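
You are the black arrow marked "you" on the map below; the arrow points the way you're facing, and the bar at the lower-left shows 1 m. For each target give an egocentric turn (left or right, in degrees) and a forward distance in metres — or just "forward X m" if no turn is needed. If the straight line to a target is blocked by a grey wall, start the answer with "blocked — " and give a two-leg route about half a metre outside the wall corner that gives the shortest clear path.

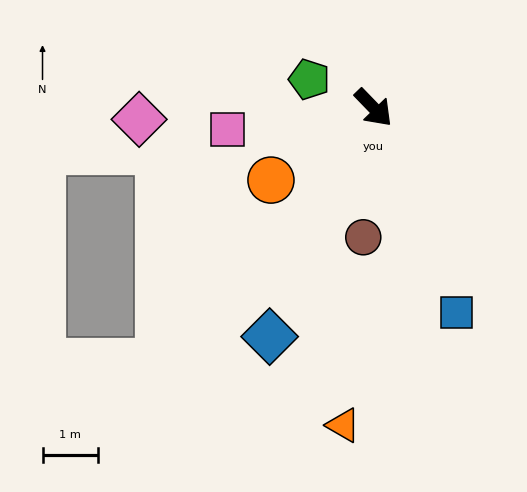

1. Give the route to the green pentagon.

turn right 158°, forward 1.3 m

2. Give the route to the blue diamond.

turn right 68°, forward 4.5 m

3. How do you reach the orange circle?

turn right 99°, forward 2.3 m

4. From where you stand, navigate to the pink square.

turn right 126°, forward 2.6 m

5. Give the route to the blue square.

turn right 22°, forward 4.0 m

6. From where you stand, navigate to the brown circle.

turn right 49°, forward 2.3 m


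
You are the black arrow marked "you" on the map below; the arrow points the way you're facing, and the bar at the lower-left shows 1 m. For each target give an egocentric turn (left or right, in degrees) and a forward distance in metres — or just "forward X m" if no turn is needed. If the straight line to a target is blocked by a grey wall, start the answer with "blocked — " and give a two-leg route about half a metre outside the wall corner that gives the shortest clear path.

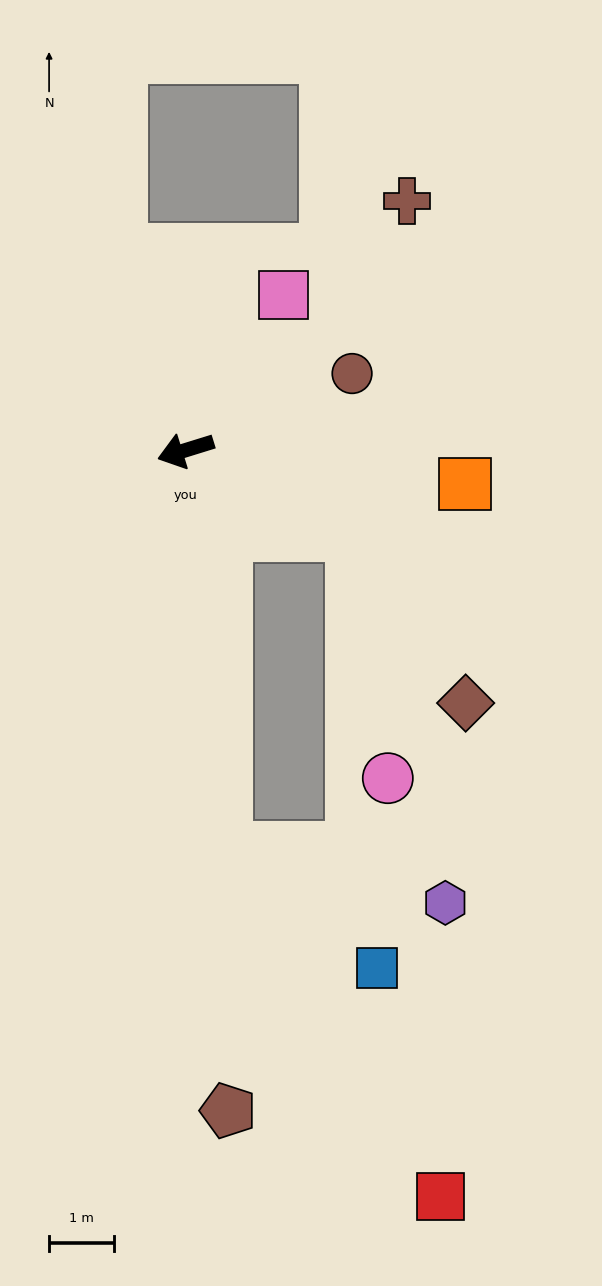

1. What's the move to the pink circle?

blocked — turn left 136°, forward 2.9 m, then turn right 55°, forward 3.8 m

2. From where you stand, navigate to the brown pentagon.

turn left 76°, forward 10.2 m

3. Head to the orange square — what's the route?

turn left 156°, forward 4.3 m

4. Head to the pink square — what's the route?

turn right 139°, forward 2.8 m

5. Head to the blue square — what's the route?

blocked — turn left 78°, forward 6.2 m, then turn left 47°, forward 3.0 m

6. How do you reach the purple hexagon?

blocked — turn left 78°, forward 6.2 m, then turn left 71°, forward 3.5 m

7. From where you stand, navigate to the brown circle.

turn right 172°, forward 2.8 m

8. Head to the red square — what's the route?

blocked — turn left 78°, forward 6.2 m, then turn left 27°, forward 6.3 m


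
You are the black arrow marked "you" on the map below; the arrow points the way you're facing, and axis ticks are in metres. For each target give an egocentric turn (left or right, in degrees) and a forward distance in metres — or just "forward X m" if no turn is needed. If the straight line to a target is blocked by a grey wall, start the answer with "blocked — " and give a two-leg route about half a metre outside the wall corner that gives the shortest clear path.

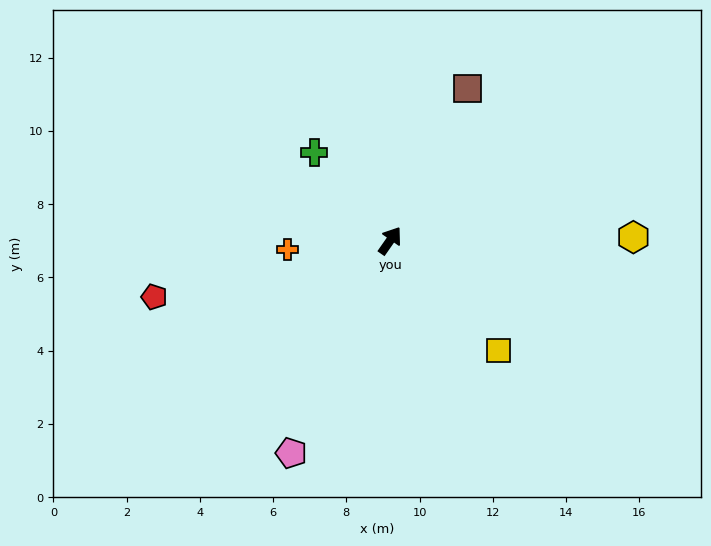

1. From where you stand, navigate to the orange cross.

turn left 130°, forward 2.8 m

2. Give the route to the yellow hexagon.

turn right 54°, forward 6.6 m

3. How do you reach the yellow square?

turn right 101°, forward 4.2 m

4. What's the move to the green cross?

turn left 76°, forward 3.2 m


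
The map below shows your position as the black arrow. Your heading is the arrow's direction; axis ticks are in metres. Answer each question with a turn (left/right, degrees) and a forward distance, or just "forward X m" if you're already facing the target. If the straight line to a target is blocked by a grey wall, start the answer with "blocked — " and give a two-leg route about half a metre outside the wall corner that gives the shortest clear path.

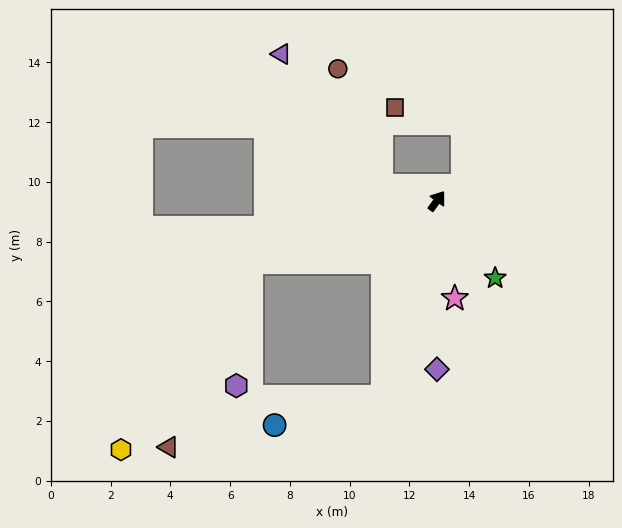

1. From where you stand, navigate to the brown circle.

blocked — turn left 112°, forward 1.9 m, then turn right 56°, forward 4.2 m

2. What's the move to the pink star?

turn right 134°, forward 3.3 m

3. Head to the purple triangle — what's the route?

blocked — turn left 112°, forward 1.9 m, then turn right 39°, forward 5.5 m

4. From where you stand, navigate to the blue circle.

blocked — turn right 159°, forward 6.8 m, then turn right 61°, forward 3.8 m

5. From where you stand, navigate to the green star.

turn right 107°, forward 3.2 m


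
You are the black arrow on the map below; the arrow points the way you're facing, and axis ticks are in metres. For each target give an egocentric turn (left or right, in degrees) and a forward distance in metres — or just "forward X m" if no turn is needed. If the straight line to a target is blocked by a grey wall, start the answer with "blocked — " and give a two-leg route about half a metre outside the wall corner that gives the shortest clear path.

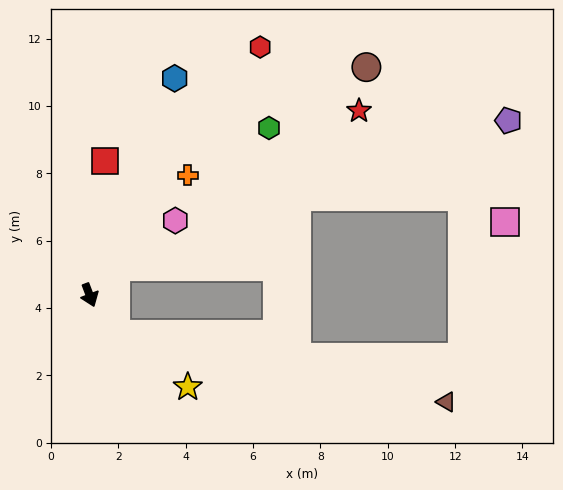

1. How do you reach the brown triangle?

blocked — turn left 13°, forward 1.4 m, then turn left 45°, forward 10.0 m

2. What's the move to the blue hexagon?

turn left 138°, forward 6.9 m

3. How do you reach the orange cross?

turn left 120°, forward 4.6 m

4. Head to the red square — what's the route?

turn left 153°, forward 4.0 m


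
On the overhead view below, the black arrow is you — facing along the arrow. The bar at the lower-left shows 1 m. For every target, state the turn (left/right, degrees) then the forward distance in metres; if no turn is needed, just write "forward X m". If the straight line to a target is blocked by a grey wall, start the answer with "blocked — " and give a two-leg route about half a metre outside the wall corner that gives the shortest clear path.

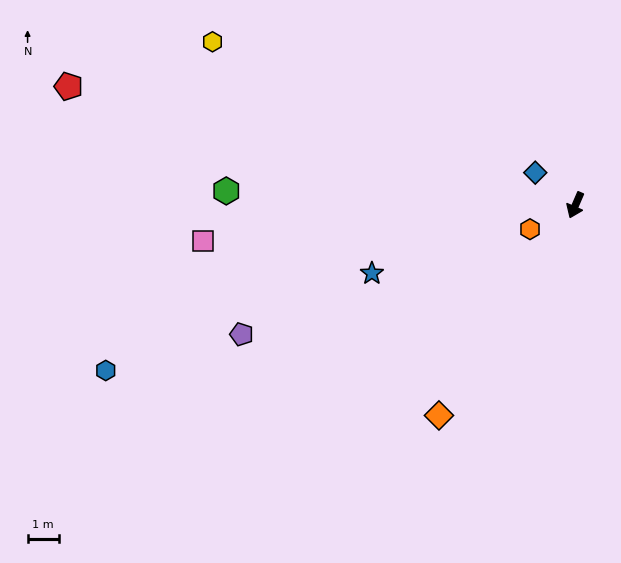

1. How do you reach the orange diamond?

turn right 10°, forward 8.1 m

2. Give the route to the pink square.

turn right 61°, forward 12.1 m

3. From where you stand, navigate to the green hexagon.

turn right 69°, forward 11.3 m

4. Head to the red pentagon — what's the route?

turn right 80°, forward 16.8 m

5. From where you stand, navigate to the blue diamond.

turn right 106°, forward 1.7 m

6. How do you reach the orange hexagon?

turn right 39°, forward 1.7 m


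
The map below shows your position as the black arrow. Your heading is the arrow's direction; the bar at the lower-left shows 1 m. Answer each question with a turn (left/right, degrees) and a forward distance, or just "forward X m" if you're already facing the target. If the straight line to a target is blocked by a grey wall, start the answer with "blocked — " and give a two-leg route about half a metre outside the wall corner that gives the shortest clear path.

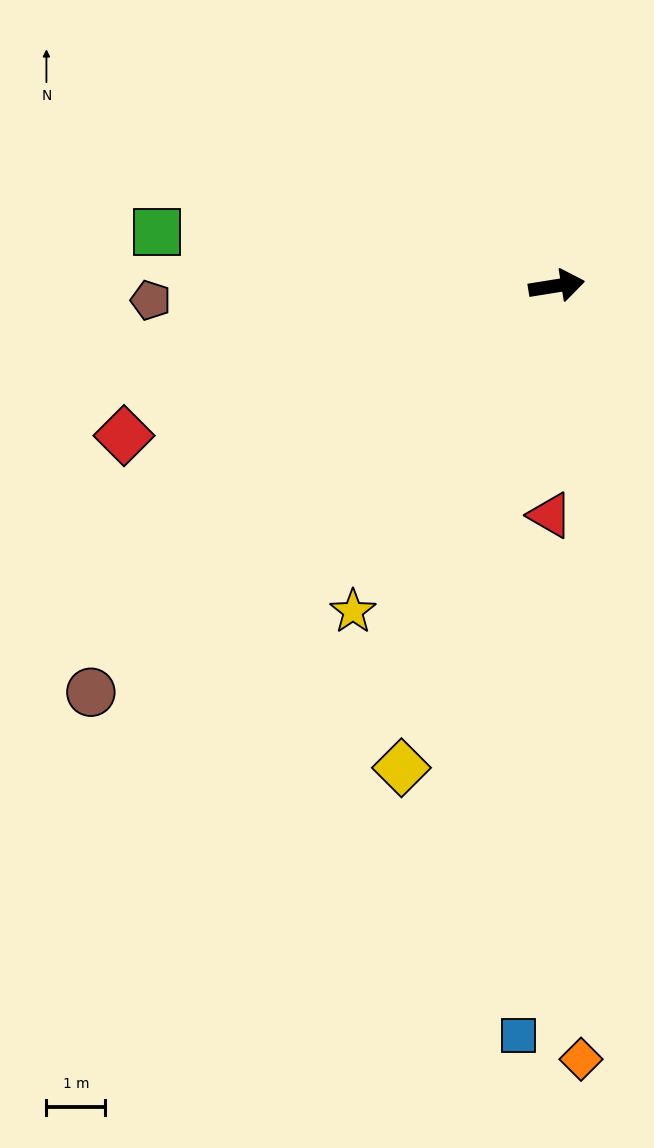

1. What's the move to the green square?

turn left 163°, forward 6.8 m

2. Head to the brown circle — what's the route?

turn right 148°, forward 10.5 m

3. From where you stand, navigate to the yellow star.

turn right 131°, forward 6.5 m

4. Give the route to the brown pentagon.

turn left 173°, forward 6.9 m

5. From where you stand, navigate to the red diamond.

turn right 170°, forward 7.8 m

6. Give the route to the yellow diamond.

turn right 117°, forward 8.6 m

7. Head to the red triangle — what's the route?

turn right 101°, forward 3.9 m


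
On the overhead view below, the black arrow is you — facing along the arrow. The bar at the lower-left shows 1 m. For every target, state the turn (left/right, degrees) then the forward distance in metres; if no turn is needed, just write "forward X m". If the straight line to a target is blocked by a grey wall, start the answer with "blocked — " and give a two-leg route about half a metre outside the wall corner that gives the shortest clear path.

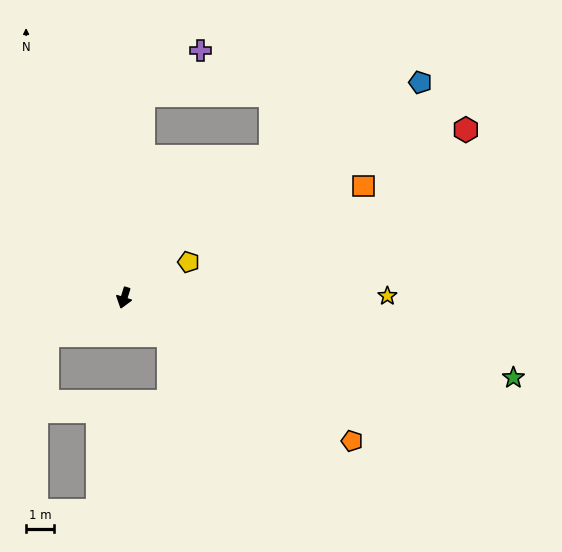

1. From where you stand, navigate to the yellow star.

turn left 108°, forward 9.4 m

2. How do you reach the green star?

turn left 96°, forward 14.2 m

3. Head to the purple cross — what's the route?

blocked — turn right 168°, forward 7.3 m, then turn right 46°, forward 2.6 m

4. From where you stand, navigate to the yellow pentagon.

turn left 136°, forward 2.6 m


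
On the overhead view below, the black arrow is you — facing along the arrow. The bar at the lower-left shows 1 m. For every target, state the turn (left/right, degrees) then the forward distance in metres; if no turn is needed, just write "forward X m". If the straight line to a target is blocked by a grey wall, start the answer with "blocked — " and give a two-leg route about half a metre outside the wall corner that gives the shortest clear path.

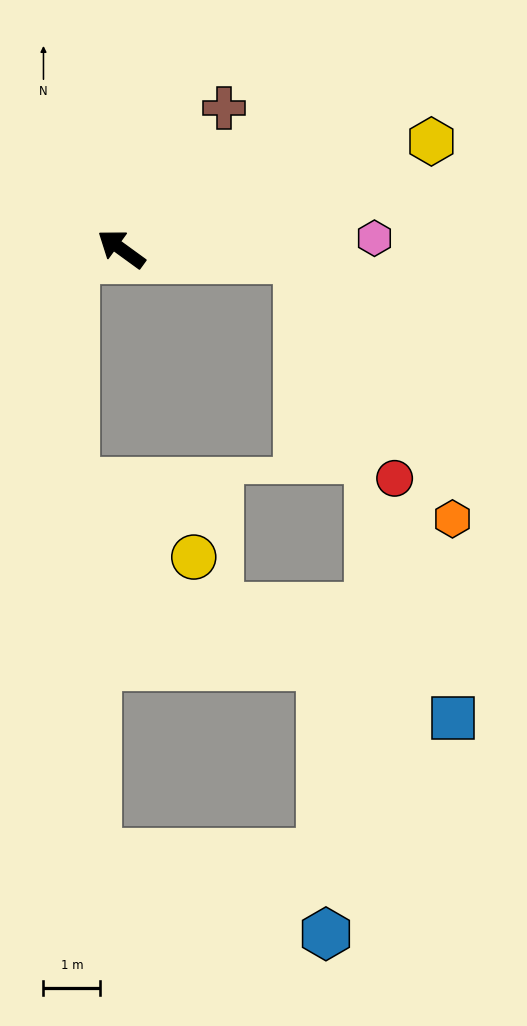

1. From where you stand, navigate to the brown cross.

turn right 90°, forward 3.1 m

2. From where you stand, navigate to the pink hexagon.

turn right 142°, forward 4.5 m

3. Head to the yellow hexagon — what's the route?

turn right 125°, forward 5.8 m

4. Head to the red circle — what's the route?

blocked — turn right 147°, forward 3.1 m, then turn right 63°, forward 4.2 m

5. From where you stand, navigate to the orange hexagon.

blocked — turn right 147°, forward 3.1 m, then turn right 56°, forward 5.3 m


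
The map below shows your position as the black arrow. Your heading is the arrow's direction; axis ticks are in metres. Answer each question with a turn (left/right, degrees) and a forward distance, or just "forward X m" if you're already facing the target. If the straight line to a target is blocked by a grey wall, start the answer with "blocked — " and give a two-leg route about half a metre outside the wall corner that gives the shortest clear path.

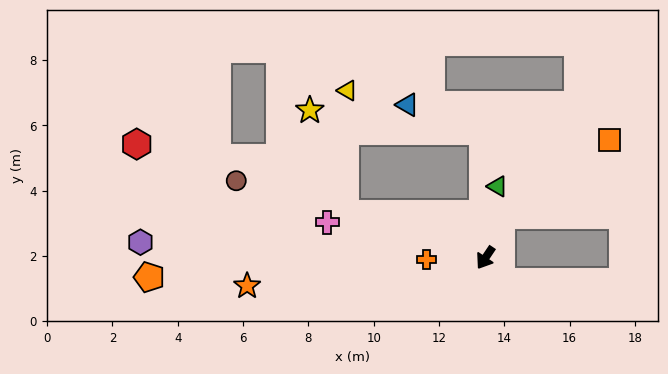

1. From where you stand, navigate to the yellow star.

blocked — turn right 74°, forward 4.5 m, then turn right 53°, forward 3.3 m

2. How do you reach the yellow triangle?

blocked — turn right 74°, forward 4.5 m, then turn right 73°, forward 3.8 m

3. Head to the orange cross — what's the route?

turn right 54°, forward 1.8 m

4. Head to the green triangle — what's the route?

turn right 156°, forward 2.2 m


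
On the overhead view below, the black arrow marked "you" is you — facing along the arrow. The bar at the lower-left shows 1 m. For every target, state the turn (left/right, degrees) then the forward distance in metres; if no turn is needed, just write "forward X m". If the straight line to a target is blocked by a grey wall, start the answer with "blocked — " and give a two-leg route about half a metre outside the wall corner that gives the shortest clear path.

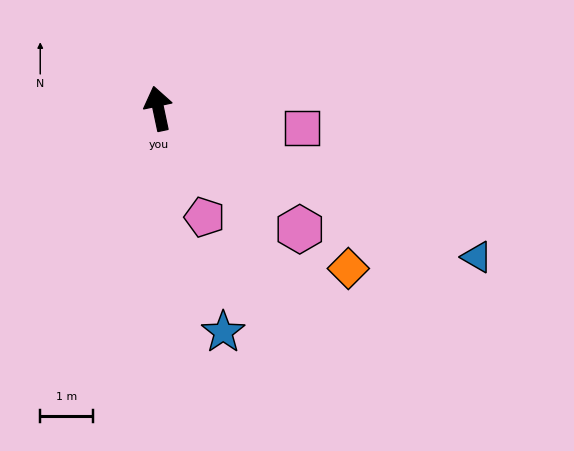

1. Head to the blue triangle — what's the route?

turn right 127°, forward 6.7 m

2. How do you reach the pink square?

turn right 110°, forward 2.8 m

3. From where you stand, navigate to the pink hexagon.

turn right 142°, forward 3.6 m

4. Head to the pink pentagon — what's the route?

turn right 169°, forward 2.3 m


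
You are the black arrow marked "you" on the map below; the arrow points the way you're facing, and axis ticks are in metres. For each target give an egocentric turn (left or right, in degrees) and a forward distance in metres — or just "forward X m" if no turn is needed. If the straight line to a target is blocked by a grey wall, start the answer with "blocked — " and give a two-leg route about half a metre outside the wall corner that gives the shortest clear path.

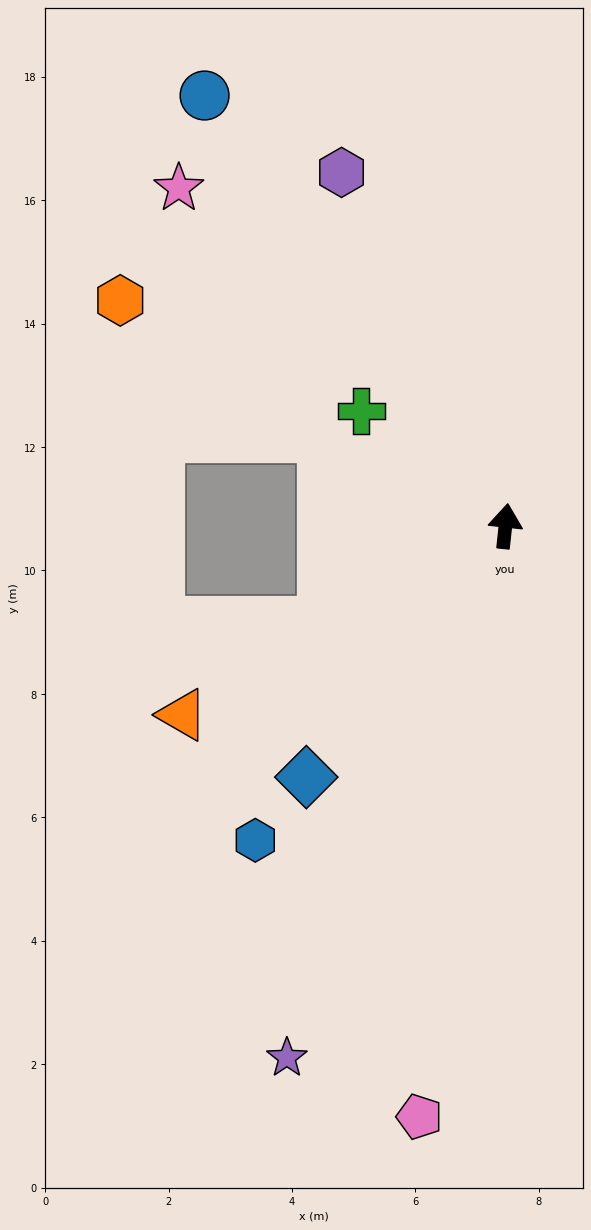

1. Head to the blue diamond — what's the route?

turn left 148°, forward 5.2 m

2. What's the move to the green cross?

turn left 57°, forward 3.0 m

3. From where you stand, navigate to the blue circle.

turn left 41°, forward 8.5 m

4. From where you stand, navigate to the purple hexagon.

turn left 31°, forward 6.3 m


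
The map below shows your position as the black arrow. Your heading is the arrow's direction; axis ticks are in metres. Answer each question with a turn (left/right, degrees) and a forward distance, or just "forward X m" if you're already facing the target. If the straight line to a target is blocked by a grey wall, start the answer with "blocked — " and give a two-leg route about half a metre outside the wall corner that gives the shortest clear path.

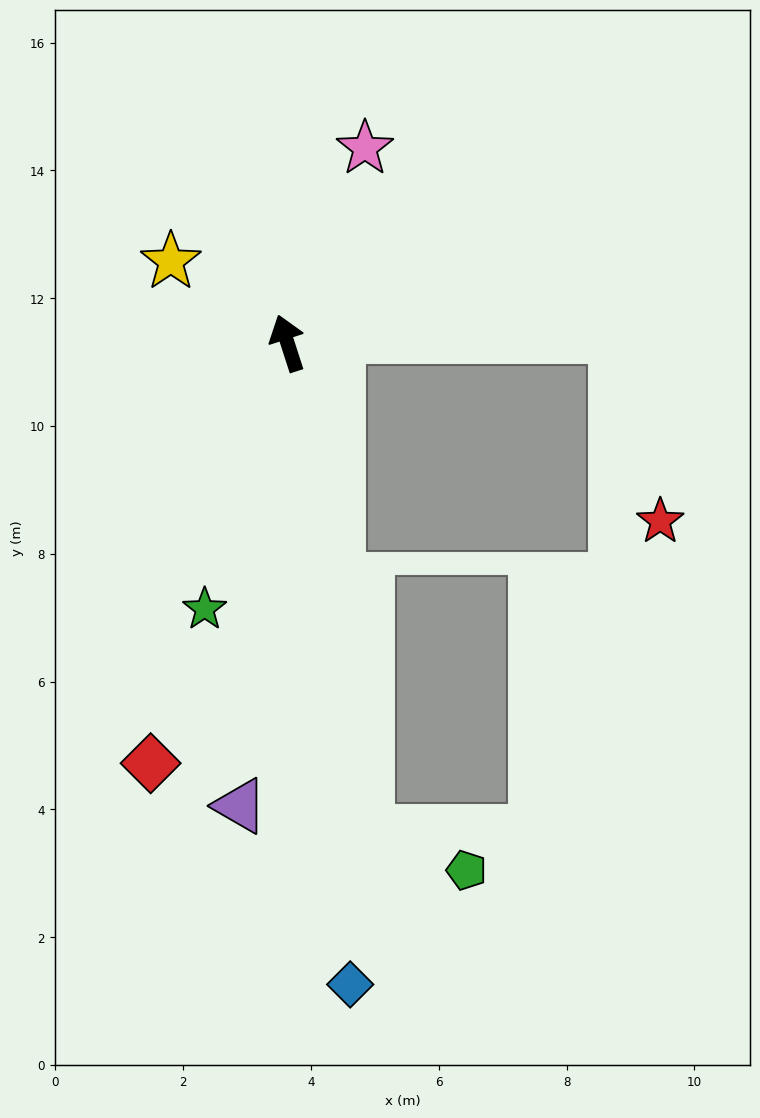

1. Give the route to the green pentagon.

blocked — turn left 171°, forward 7.7 m, then turn left 60°, forward 1.7 m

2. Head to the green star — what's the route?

turn left 145°, forward 4.4 m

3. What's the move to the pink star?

turn right 40°, forward 3.3 m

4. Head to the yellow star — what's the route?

turn left 37°, forward 2.2 m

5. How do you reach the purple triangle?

turn left 156°, forward 7.3 m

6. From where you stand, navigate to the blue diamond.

turn left 168°, forward 10.1 m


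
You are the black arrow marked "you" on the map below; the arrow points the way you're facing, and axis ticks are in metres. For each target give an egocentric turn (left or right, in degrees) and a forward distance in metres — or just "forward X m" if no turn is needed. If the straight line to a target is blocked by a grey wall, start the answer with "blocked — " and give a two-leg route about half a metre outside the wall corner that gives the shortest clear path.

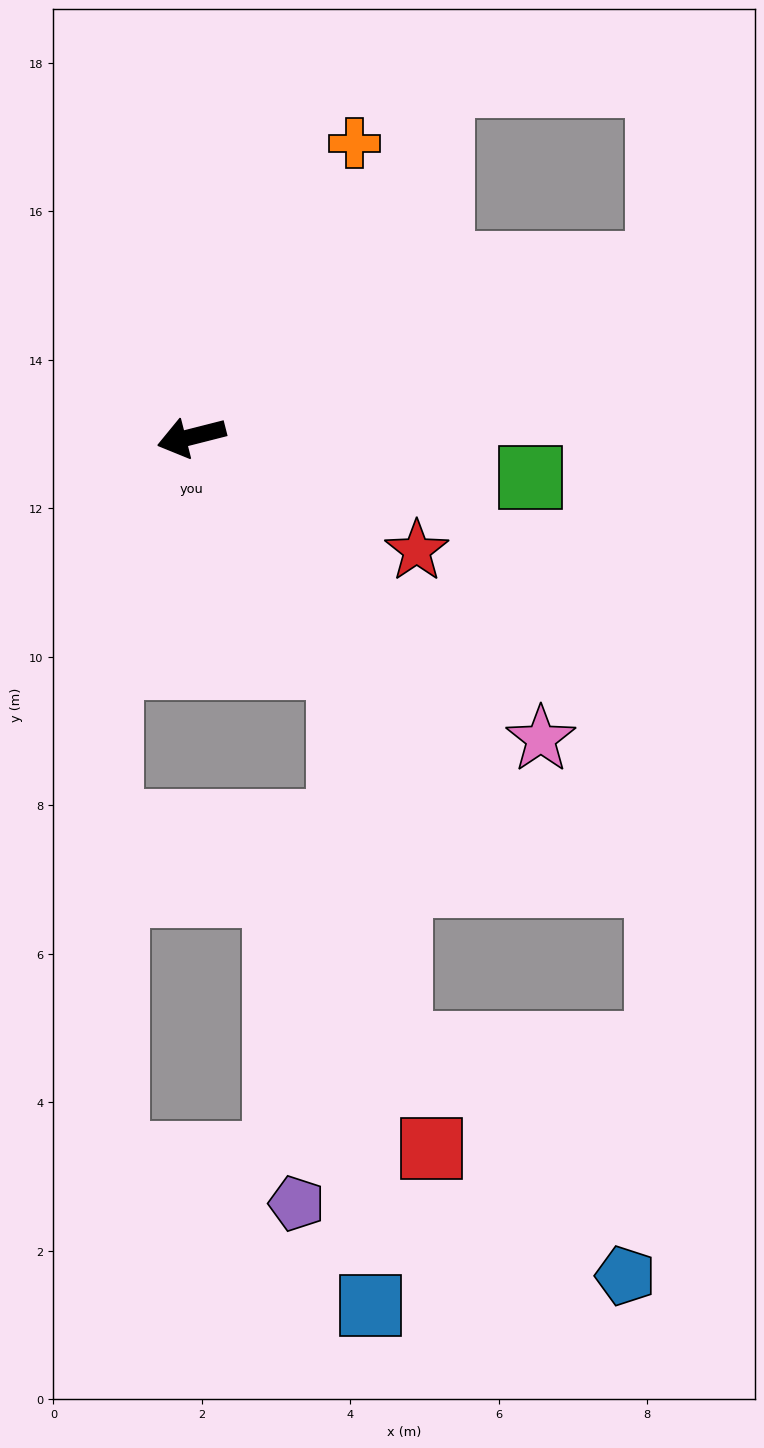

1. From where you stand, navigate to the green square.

turn left 159°, forward 4.6 m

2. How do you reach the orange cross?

turn right 133°, forward 4.5 m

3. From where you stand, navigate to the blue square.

blocked — turn left 108°, forward 3.7 m, then turn right 29°, forward 8.6 m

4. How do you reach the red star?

turn left 139°, forward 3.4 m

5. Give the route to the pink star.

turn left 125°, forward 6.2 m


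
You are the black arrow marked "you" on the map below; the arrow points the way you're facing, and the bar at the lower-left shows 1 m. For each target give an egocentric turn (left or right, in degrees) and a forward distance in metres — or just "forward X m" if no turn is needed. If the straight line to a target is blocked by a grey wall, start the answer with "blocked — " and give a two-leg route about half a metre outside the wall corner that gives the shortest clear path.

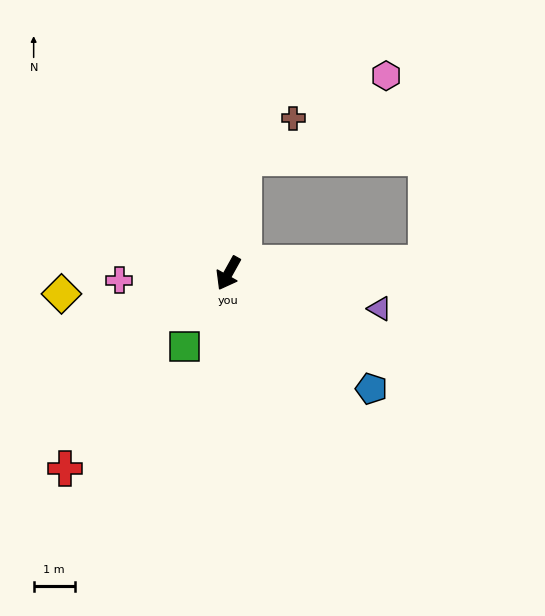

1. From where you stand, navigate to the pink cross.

turn right 57°, forward 2.7 m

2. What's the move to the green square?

forward 2.1 m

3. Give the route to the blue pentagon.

turn left 80°, forward 4.5 m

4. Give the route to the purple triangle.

turn left 106°, forward 3.8 m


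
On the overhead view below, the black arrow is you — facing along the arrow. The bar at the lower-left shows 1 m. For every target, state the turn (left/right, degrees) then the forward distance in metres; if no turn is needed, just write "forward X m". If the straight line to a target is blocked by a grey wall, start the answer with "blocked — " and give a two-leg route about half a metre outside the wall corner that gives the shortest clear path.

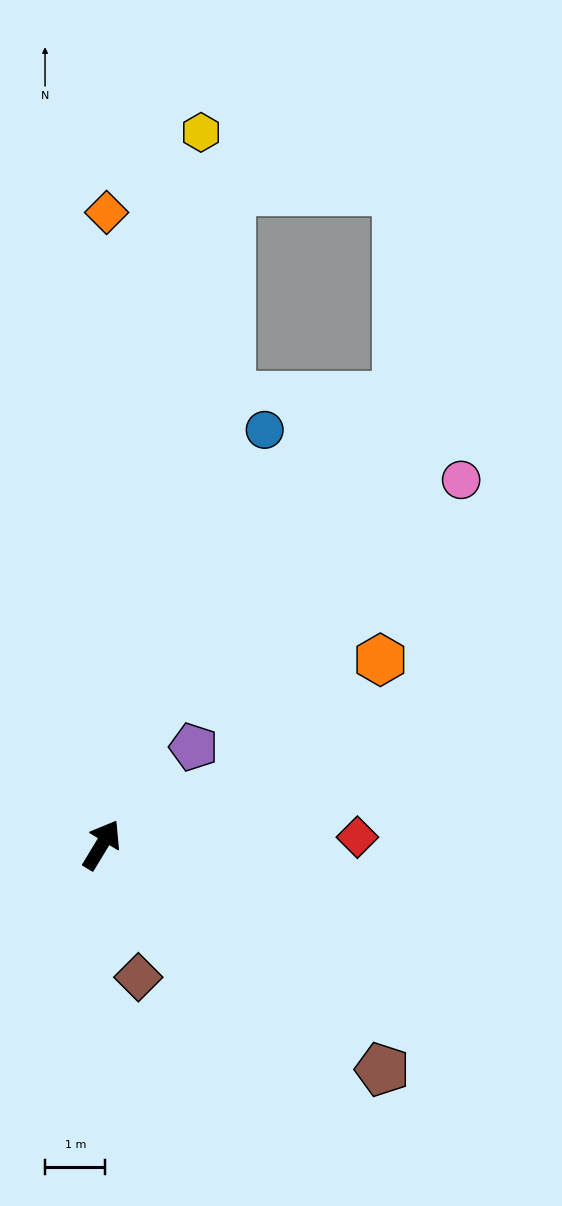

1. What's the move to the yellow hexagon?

turn left 23°, forward 11.9 m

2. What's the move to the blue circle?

turn left 10°, forward 7.4 m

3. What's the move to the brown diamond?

turn right 133°, forward 2.3 m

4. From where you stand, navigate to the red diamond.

turn right 57°, forward 4.2 m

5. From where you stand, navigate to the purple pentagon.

turn right 12°, forward 2.2 m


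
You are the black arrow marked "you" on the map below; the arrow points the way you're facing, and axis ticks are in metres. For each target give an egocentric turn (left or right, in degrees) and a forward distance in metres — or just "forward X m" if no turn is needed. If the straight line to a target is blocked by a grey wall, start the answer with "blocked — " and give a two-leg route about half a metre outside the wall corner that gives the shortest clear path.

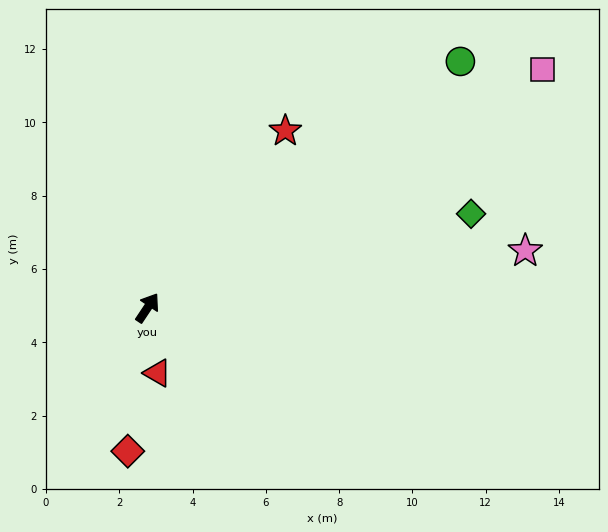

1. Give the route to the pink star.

turn right 48°, forward 10.4 m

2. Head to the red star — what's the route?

turn right 4°, forward 6.1 m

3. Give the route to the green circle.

turn right 18°, forward 10.9 m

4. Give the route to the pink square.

turn right 25°, forward 12.6 m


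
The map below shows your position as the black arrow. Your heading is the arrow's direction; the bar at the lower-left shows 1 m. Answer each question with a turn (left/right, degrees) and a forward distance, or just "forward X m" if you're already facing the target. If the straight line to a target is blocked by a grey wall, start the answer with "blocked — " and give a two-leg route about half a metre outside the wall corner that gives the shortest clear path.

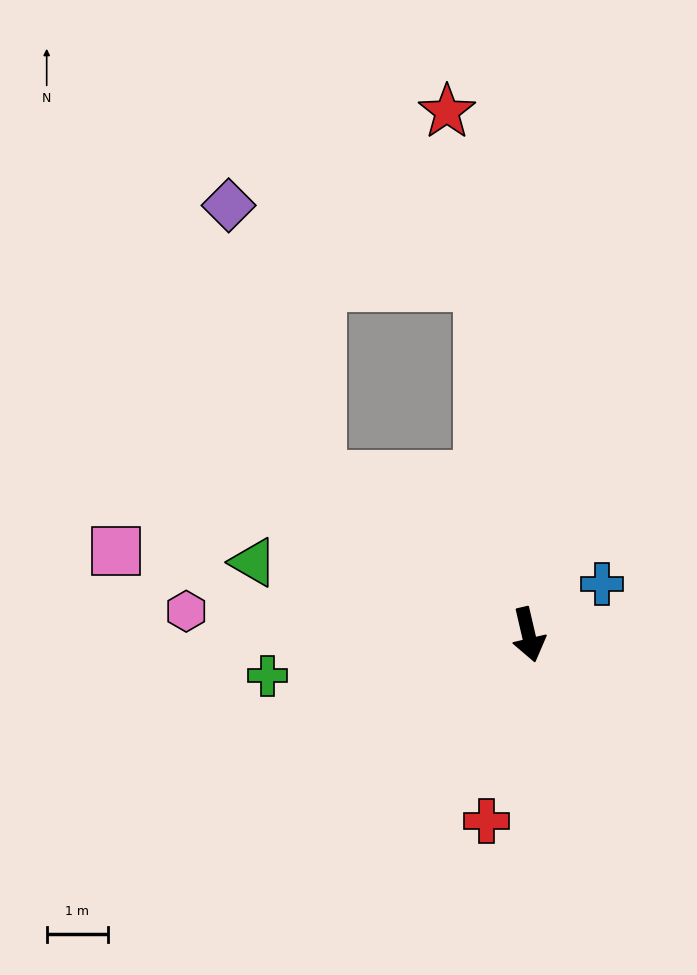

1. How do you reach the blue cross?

turn left 111°, forward 1.5 m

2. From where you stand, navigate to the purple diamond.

blocked — turn right 140°, forward 4.3 m, then turn right 34°, forward 4.7 m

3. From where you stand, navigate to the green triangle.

turn right 118°, forward 4.6 m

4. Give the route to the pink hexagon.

turn right 107°, forward 5.6 m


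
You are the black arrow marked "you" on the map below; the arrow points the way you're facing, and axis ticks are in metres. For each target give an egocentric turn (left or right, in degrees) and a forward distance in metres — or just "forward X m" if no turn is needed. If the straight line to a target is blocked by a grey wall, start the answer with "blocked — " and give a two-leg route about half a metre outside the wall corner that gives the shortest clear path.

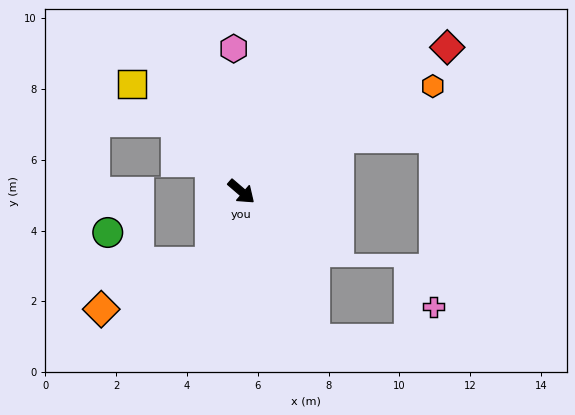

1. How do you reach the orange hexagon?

turn left 69°, forward 6.2 m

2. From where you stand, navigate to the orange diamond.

blocked — turn right 74°, forward 2.2 m, then turn right 42°, forward 3.3 m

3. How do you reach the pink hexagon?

turn left 134°, forward 4.0 m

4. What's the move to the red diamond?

turn left 76°, forward 7.1 m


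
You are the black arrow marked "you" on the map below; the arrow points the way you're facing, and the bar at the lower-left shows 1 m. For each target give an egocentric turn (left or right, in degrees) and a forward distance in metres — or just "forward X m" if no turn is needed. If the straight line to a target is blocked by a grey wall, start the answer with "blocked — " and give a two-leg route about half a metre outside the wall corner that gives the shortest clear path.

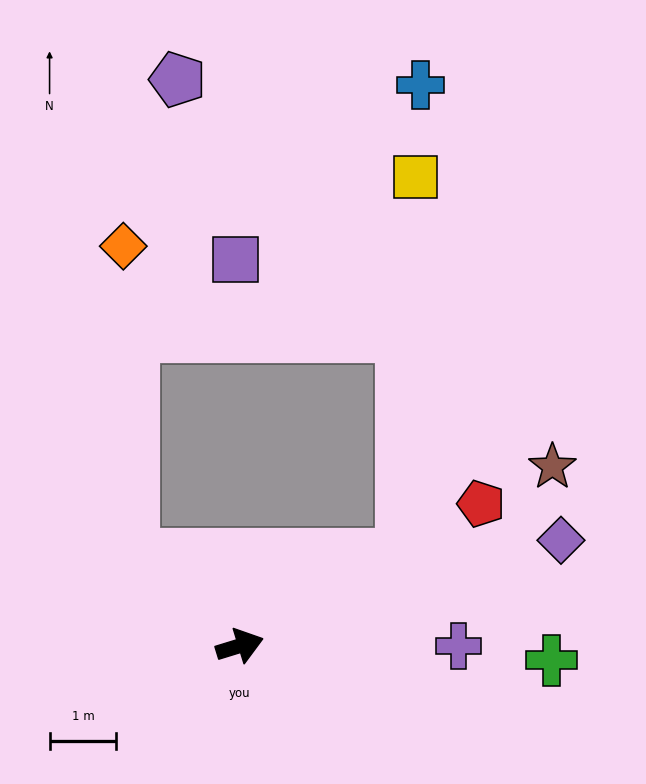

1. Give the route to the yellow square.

blocked — turn left 11°, forward 2.8 m, then turn left 60°, forward 5.7 m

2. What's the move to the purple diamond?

forward 5.1 m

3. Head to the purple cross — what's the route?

turn right 17°, forward 3.3 m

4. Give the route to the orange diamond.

blocked — turn left 124°, forward 2.1 m, then turn right 50°, forward 4.7 m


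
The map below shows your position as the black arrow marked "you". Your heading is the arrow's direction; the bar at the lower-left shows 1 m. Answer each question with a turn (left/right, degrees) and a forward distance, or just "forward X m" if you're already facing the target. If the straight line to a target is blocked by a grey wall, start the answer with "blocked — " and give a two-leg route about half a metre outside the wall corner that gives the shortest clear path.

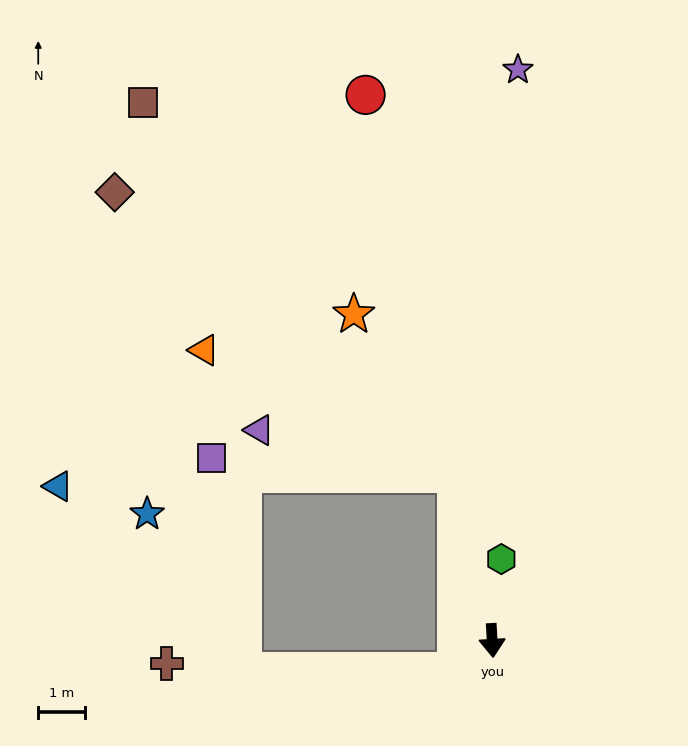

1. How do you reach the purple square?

blocked — turn right 171°, forward 3.7 m, then turn left 74°, forward 5.3 m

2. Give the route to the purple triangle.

blocked — turn right 171°, forward 3.7 m, then turn left 66°, forward 4.4 m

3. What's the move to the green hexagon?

turn left 170°, forward 1.8 m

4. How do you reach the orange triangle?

blocked — turn right 171°, forward 3.7 m, then turn left 52°, forward 6.1 m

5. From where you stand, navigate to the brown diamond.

blocked — turn right 171°, forward 3.7 m, then turn left 38°, forward 9.6 m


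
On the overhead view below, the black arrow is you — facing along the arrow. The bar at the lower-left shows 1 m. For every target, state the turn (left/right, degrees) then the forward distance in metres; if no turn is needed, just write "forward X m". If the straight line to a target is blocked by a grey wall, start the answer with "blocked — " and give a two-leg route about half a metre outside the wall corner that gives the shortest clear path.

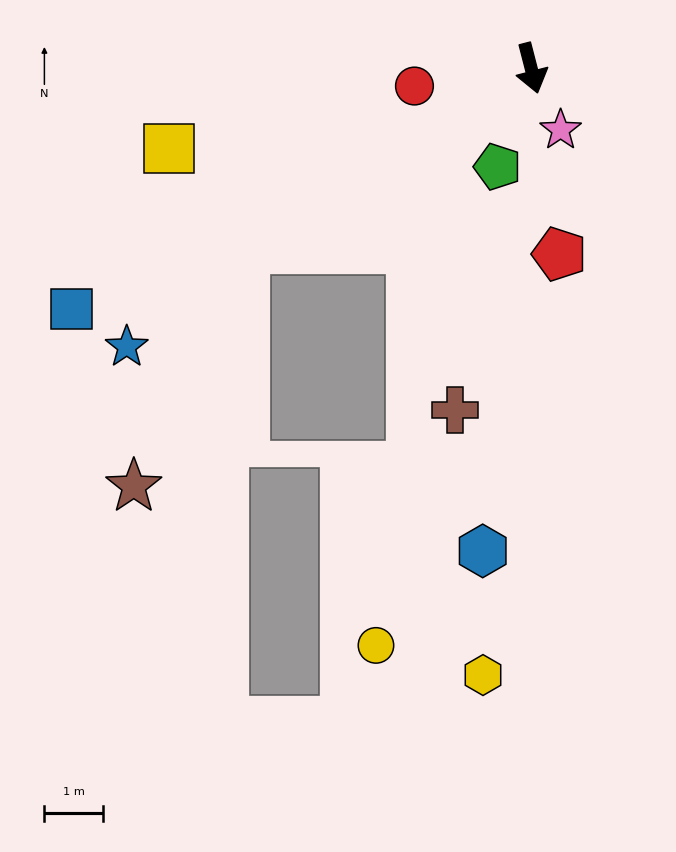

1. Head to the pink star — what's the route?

turn left 11°, forward 1.2 m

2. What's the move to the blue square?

turn right 77°, forward 8.8 m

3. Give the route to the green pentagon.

turn right 33°, forward 1.8 m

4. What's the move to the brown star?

blocked — turn right 72°, forward 5.7 m, then turn left 33°, forward 4.5 m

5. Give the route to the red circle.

turn right 96°, forward 2.0 m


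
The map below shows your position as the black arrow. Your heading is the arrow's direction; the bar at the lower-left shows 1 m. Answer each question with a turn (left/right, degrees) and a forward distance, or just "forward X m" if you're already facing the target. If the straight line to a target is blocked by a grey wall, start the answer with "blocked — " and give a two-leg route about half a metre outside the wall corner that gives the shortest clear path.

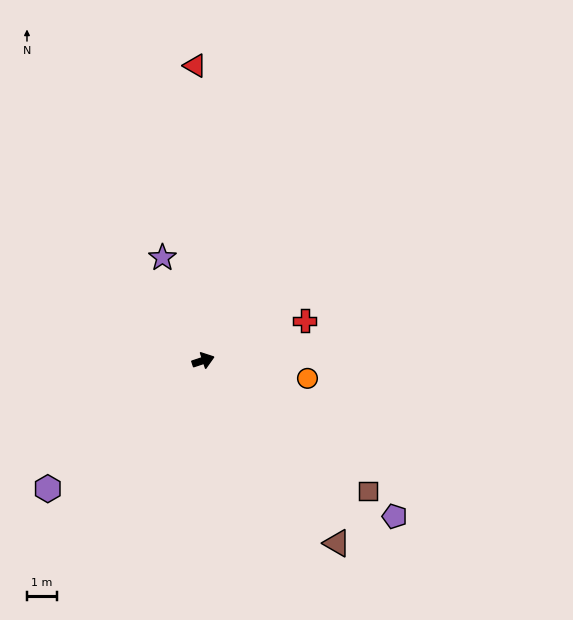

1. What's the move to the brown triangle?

turn right 72°, forward 7.5 m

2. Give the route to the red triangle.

turn left 73°, forward 9.8 m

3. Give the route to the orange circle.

turn right 28°, forward 3.5 m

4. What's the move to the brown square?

turn right 57°, forward 7.0 m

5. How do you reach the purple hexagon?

turn right 159°, forward 6.7 m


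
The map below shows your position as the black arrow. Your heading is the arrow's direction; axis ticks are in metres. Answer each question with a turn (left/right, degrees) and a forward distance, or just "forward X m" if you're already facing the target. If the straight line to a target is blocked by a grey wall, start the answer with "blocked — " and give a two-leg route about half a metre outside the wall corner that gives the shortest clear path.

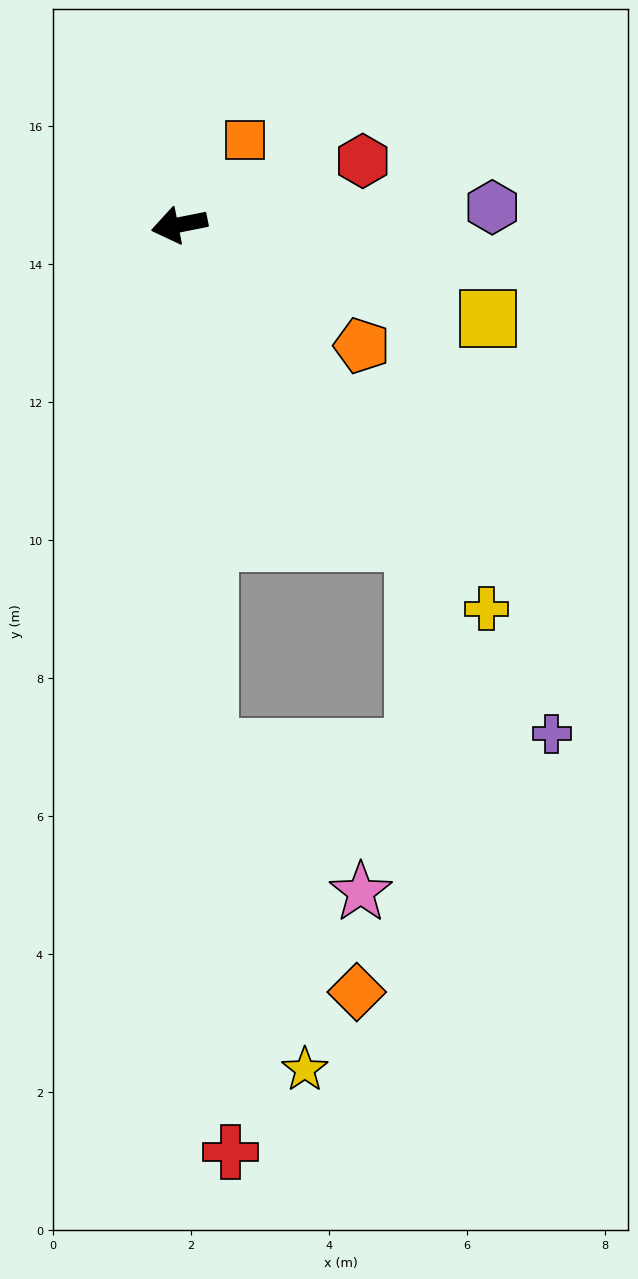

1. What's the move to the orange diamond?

blocked — turn left 82°, forward 7.6 m, then turn left 28°, forward 4.1 m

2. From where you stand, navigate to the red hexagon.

turn right 172°, forward 2.8 m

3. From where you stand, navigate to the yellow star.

blocked — turn left 82°, forward 7.6 m, then turn left 13°, forward 4.9 m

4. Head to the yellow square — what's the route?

turn left 152°, forward 4.7 m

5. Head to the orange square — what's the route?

turn right 139°, forward 1.6 m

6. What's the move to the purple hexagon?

turn left 172°, forward 4.5 m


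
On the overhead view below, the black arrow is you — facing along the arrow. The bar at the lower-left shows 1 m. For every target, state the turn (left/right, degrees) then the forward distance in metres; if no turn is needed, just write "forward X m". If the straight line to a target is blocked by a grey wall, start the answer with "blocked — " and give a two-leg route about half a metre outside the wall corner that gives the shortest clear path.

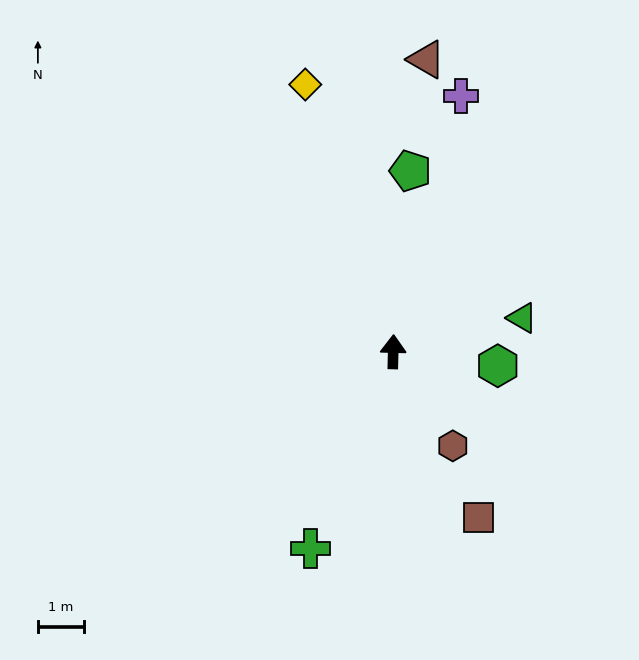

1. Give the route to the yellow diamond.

turn left 20°, forward 6.2 m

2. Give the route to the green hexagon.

turn right 96°, forward 2.3 m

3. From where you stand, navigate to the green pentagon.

turn right 4°, forward 4.0 m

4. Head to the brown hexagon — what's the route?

turn right 146°, forward 2.4 m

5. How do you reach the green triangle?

turn right 74°, forward 2.9 m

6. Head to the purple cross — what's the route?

turn right 13°, forward 5.8 m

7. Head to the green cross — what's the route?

turn left 159°, forward 4.7 m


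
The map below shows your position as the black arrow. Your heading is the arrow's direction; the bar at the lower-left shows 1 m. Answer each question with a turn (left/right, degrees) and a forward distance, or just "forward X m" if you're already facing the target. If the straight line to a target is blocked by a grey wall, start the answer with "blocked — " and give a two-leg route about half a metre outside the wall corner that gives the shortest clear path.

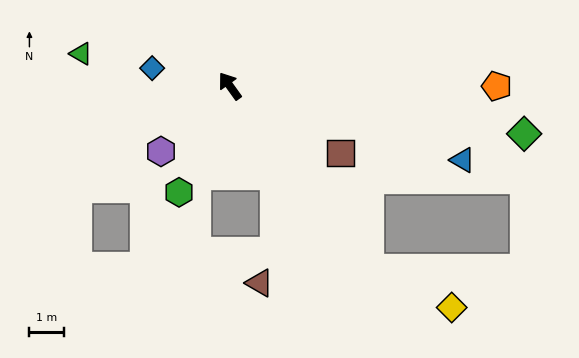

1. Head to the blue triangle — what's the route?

turn right 143°, forward 7.1 m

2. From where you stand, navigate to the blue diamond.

turn left 41°, forward 2.3 m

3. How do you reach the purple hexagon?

turn left 98°, forward 2.8 m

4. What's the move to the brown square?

turn right 157°, forward 3.8 m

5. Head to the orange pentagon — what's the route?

turn right 126°, forward 7.8 m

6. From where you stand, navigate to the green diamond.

turn right 135°, forward 8.7 m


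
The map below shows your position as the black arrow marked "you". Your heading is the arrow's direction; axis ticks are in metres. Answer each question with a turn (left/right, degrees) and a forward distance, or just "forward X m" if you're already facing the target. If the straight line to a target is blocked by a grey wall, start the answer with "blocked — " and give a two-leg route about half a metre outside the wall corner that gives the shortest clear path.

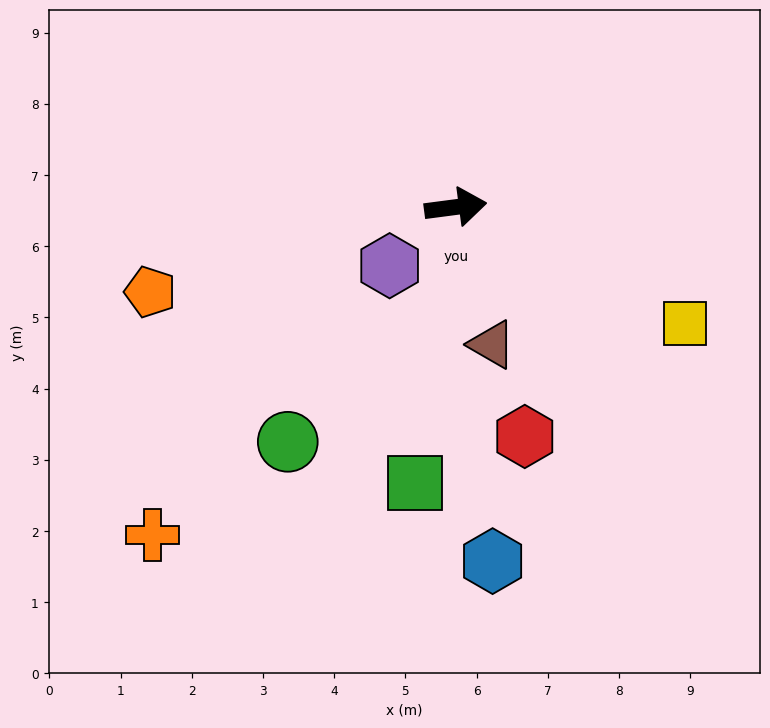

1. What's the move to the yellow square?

turn right 34°, forward 3.6 m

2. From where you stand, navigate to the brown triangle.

turn right 83°, forward 2.0 m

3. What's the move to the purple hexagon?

turn right 146°, forward 1.2 m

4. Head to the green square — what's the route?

turn right 106°, forward 3.9 m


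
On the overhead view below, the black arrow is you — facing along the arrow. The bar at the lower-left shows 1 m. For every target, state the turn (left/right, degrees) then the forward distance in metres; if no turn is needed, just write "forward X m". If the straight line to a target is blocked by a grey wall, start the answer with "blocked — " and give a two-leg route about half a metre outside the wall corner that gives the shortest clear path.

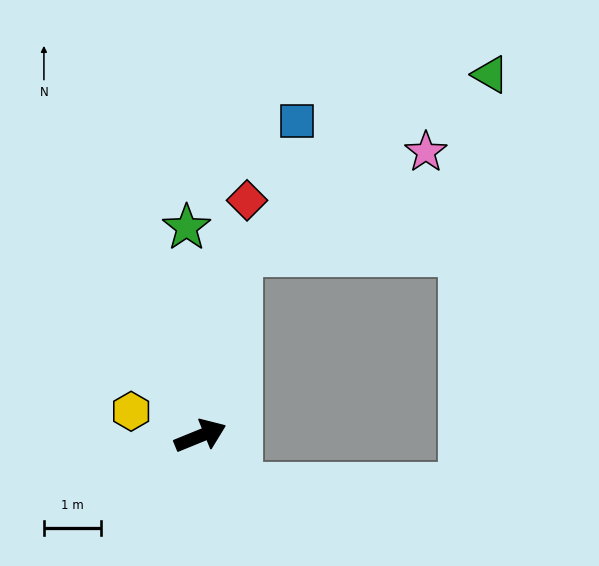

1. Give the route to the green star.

turn left 72°, forward 3.6 m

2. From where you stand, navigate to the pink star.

blocked — turn left 56°, forward 3.3 m, then turn right 50°, forward 3.7 m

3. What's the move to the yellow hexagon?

turn left 138°, forward 1.3 m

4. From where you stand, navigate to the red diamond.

turn left 57°, forward 4.2 m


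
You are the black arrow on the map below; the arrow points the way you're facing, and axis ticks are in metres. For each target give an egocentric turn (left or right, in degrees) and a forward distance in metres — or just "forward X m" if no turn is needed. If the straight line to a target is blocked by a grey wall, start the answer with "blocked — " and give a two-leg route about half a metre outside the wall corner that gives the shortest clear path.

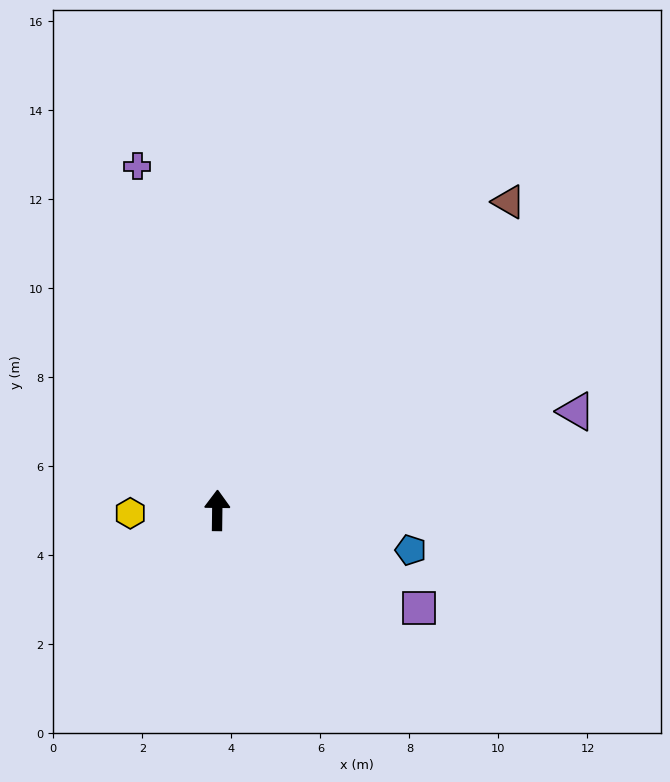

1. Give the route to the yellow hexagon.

turn left 93°, forward 2.0 m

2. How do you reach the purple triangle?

turn right 74°, forward 8.4 m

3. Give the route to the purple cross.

turn left 14°, forward 7.9 m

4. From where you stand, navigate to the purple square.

turn right 115°, forward 5.0 m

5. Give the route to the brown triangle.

turn right 43°, forward 9.5 m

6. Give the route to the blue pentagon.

turn right 101°, forward 4.4 m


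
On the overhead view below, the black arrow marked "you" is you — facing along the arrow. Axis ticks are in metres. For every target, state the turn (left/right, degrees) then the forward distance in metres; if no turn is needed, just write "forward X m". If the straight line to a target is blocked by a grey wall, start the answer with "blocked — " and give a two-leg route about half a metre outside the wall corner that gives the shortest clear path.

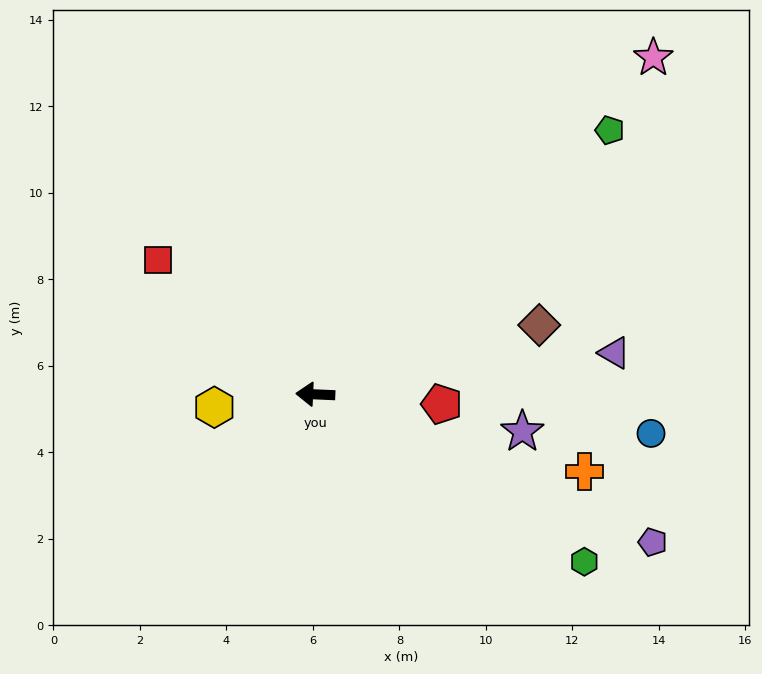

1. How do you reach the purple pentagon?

turn left 159°, forward 8.5 m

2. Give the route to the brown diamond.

turn right 160°, forward 5.4 m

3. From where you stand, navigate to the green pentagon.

turn right 136°, forward 9.1 m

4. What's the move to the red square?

turn right 38°, forward 4.8 m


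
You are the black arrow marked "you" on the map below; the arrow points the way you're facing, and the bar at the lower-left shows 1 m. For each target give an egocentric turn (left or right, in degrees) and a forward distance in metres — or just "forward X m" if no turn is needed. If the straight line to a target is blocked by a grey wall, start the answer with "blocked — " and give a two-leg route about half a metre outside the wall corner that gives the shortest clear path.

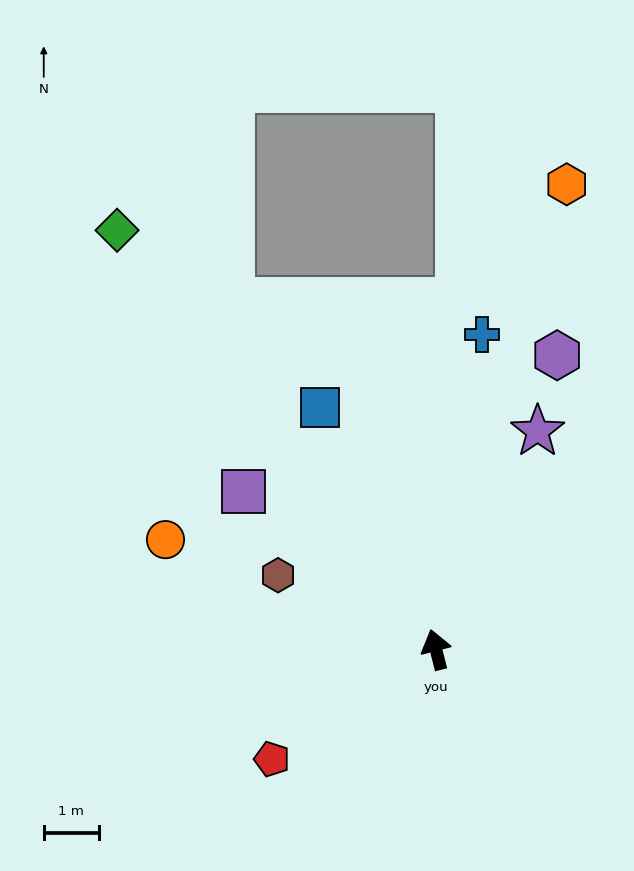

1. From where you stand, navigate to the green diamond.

turn left 23°, forward 9.6 m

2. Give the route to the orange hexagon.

turn right 30°, forward 8.8 m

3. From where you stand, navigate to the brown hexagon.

turn left 50°, forward 3.2 m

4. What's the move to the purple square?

turn left 36°, forward 4.5 m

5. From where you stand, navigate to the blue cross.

turn right 23°, forward 5.8 m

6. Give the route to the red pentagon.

turn left 109°, forward 3.6 m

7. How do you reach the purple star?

turn right 39°, forward 4.4 m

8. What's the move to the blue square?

turn left 11°, forward 4.9 m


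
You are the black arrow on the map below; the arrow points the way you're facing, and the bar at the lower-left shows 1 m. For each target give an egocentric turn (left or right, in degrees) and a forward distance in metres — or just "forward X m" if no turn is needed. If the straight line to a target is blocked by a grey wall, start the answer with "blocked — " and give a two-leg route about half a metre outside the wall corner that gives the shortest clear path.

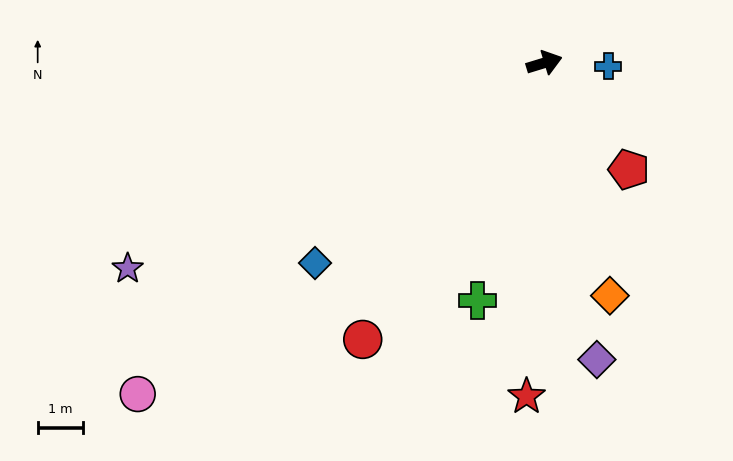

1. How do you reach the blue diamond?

turn right 156°, forward 6.6 m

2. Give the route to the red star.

turn right 110°, forward 7.3 m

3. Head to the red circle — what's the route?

turn right 140°, forward 7.2 m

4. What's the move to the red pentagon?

turn right 69°, forward 3.0 m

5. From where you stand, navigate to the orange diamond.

turn right 91°, forward 5.3 m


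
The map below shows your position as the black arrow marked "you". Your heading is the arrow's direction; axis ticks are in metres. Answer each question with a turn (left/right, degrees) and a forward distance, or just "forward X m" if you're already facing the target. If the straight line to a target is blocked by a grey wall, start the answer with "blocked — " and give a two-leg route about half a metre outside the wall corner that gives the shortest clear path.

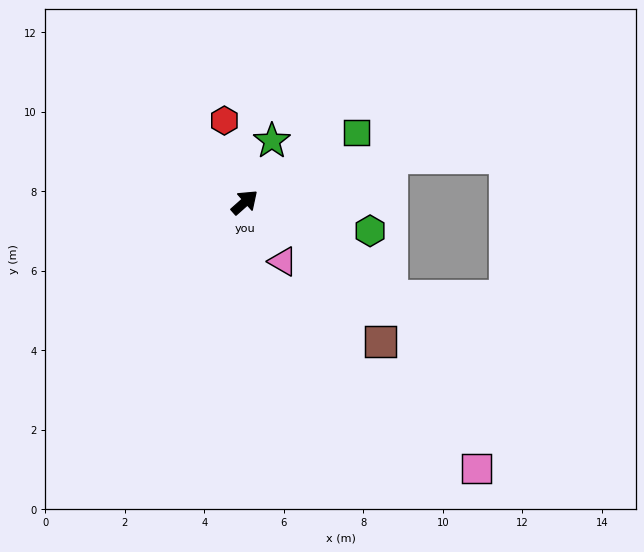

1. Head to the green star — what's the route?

turn left 25°, forward 1.7 m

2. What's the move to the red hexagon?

turn left 62°, forward 2.1 m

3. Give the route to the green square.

turn right 10°, forward 3.3 m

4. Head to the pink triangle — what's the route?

turn right 99°, forward 1.8 m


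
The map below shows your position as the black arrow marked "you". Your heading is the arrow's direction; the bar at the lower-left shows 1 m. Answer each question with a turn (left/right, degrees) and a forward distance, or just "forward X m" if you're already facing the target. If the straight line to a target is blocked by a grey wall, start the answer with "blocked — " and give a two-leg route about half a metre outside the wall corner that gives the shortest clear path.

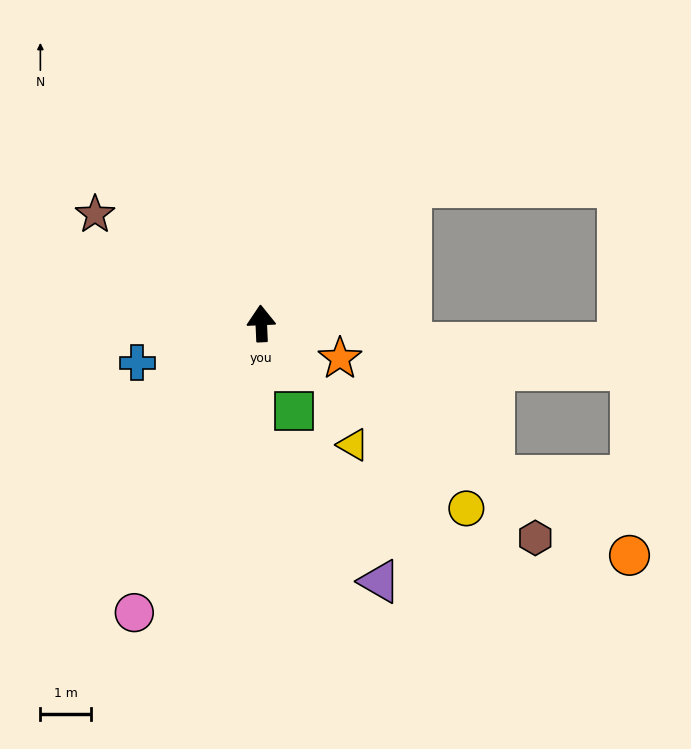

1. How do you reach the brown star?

turn left 54°, forward 3.9 m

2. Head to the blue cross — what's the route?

turn left 105°, forward 2.6 m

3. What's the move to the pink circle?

turn left 154°, forward 6.2 m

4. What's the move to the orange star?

turn right 117°, forward 1.7 m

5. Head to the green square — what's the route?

turn right 162°, forward 1.8 m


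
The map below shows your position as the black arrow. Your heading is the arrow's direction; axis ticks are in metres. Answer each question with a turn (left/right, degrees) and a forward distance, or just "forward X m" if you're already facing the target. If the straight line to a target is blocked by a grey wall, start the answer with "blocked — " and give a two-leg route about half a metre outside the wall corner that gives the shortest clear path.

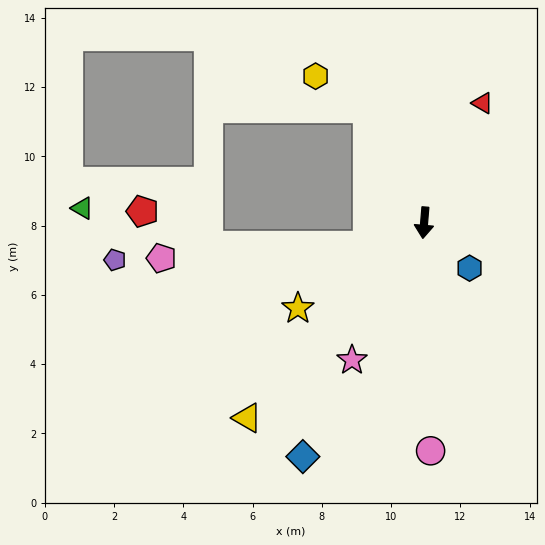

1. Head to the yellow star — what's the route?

turn right 51°, forward 4.4 m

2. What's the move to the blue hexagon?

turn left 50°, forward 1.9 m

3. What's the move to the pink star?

turn right 23°, forward 4.5 m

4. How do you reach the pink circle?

turn left 6°, forward 6.6 m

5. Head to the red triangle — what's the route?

turn left 159°, forward 3.8 m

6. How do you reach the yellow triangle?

turn right 37°, forward 7.6 m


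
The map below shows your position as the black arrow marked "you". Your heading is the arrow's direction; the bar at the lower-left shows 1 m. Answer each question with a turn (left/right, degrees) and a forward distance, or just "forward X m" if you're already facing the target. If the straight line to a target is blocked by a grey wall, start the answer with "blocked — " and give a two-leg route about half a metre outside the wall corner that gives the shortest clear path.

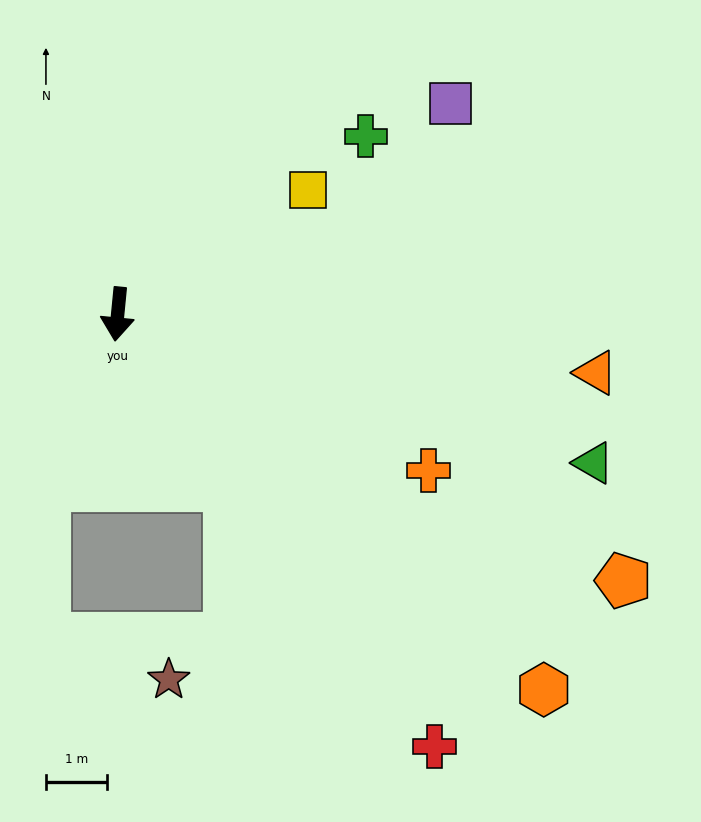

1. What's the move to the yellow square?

turn left 129°, forward 3.7 m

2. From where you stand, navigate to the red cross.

turn left 42°, forward 8.8 m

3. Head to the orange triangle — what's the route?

turn left 89°, forward 7.9 m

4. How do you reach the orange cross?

turn left 69°, forward 5.7 m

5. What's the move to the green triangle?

turn left 78°, forward 8.2 m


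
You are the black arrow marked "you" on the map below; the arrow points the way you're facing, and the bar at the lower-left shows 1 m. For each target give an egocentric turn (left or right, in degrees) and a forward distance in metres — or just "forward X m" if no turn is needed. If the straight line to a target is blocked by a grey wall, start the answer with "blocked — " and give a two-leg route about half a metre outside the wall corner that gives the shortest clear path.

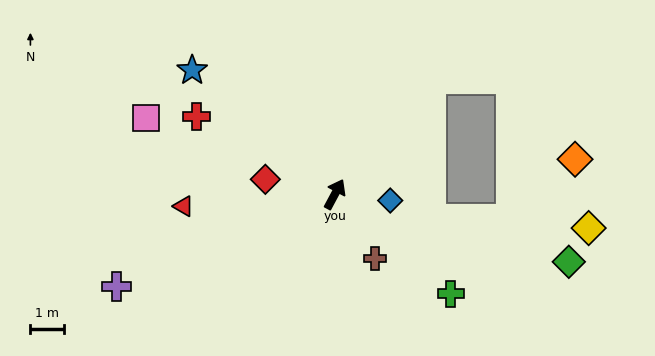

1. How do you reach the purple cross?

turn left 141°, forward 7.0 m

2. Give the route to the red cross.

turn left 89°, forward 4.7 m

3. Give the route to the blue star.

turn left 77°, forward 5.6 m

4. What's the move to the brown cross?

turn right 120°, forward 2.2 m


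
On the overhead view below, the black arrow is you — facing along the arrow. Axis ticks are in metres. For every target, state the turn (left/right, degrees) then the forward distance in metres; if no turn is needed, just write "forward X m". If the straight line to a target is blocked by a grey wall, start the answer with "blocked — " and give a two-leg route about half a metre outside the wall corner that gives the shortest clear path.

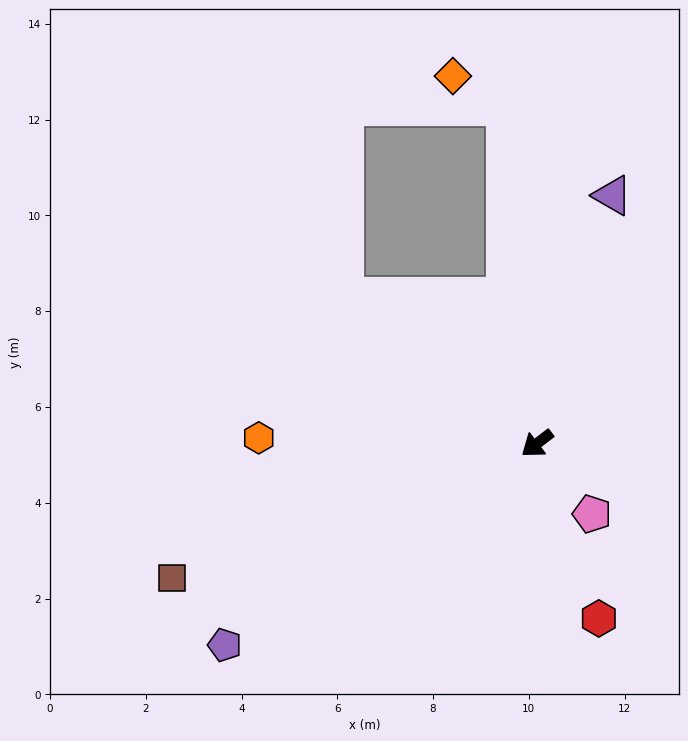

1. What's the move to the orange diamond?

blocked — turn right 122°, forward 7.1 m, then turn left 56°, forward 1.3 m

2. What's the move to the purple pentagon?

turn right 5°, forward 7.8 m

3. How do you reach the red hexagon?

turn left 72°, forward 3.9 m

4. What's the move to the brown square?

turn right 17°, forward 8.1 m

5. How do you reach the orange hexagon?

turn right 39°, forward 5.8 m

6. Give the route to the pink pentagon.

turn left 90°, forward 1.9 m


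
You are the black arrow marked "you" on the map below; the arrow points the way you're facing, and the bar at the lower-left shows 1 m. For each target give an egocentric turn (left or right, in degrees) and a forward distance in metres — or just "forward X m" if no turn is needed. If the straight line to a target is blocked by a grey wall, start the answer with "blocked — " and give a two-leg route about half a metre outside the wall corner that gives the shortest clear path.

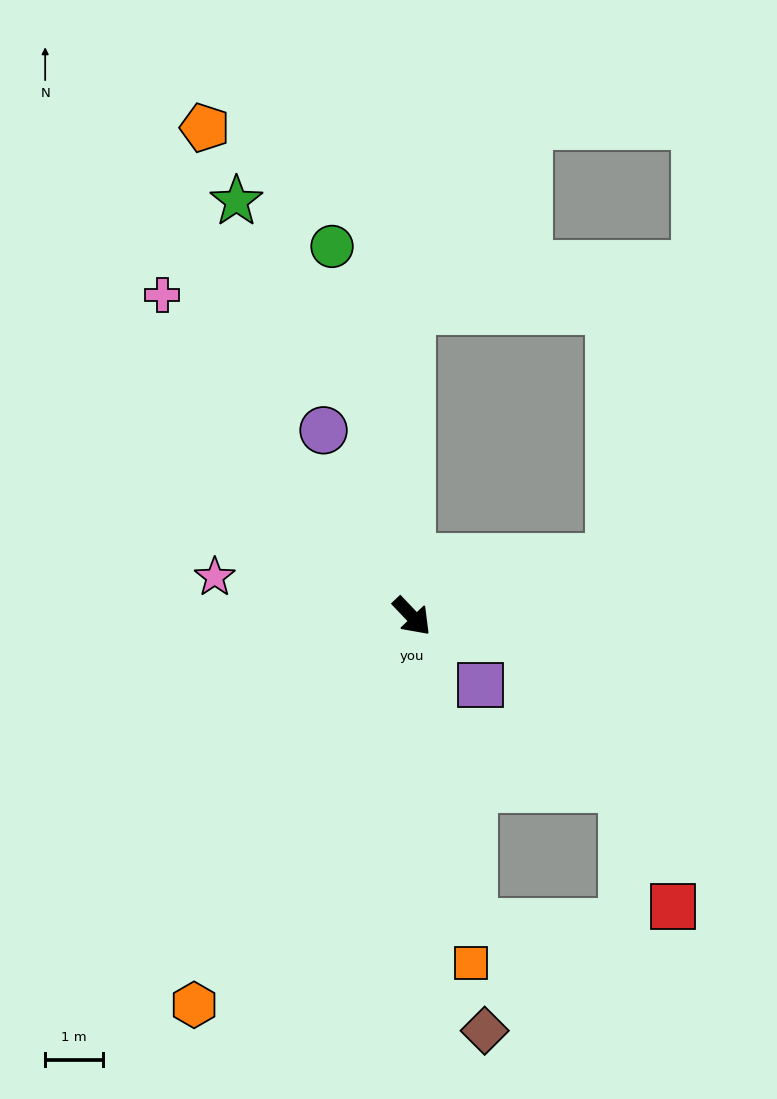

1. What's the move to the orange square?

turn right 34°, forward 6.1 m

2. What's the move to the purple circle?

turn left 162°, forward 3.6 m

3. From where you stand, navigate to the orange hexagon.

turn right 73°, forward 7.7 m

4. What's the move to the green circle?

turn left 149°, forward 6.6 m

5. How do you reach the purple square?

forward 1.7 m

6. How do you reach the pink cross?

turn left 174°, forward 7.1 m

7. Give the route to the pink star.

turn right 145°, forward 3.5 m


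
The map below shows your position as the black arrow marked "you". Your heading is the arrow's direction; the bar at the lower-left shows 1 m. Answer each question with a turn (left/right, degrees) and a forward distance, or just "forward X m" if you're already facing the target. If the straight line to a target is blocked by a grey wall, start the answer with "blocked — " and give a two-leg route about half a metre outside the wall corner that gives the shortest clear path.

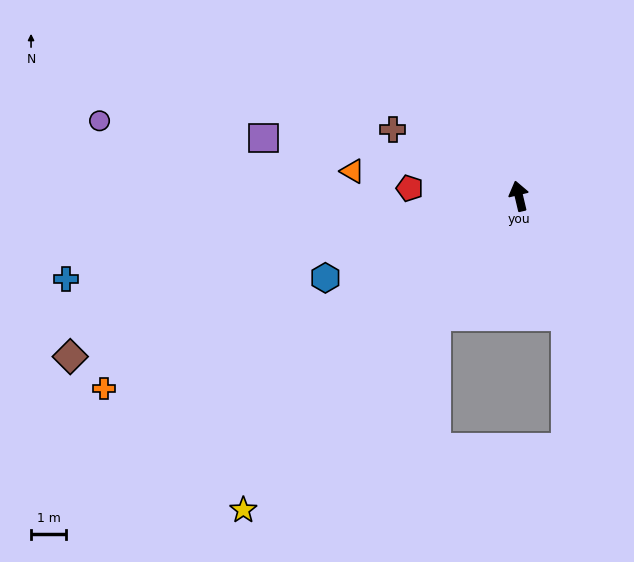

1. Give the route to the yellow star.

turn left 125°, forward 11.9 m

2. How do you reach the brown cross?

turn left 49°, forward 4.1 m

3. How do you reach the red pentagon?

turn left 73°, forward 3.1 m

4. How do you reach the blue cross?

turn left 87°, forward 13.1 m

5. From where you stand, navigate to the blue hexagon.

turn left 100°, forward 6.0 m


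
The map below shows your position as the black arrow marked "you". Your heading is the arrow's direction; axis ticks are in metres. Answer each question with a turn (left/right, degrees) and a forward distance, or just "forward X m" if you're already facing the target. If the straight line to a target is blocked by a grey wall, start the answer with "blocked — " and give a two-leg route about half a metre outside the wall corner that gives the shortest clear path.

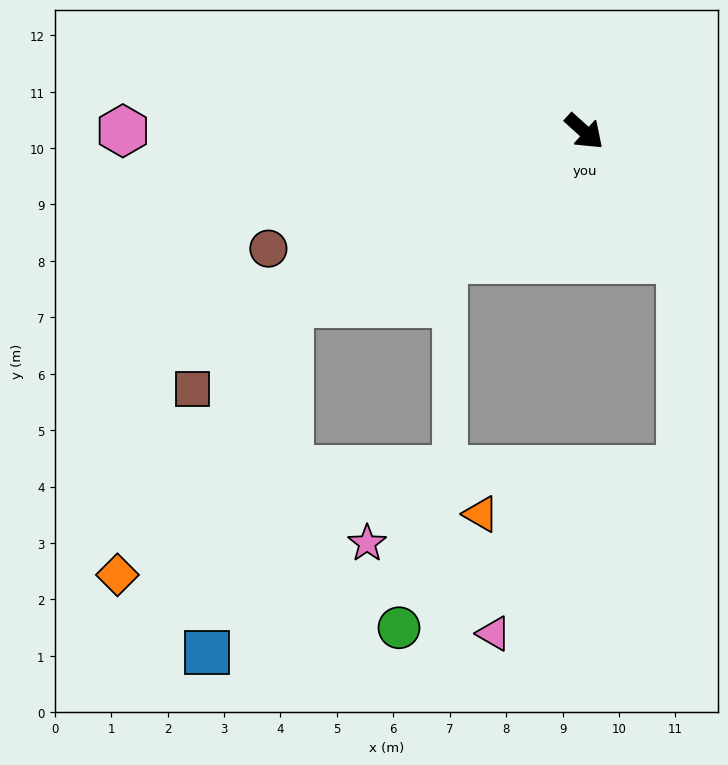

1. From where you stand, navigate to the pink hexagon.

turn right 138°, forward 8.2 m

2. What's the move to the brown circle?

turn right 118°, forward 6.0 m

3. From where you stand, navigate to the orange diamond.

blocked — turn right 108°, forward 6.1 m, then turn left 28°, forward 5.7 m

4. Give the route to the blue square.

blocked — turn right 108°, forward 6.1 m, then turn left 47°, forward 6.4 m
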